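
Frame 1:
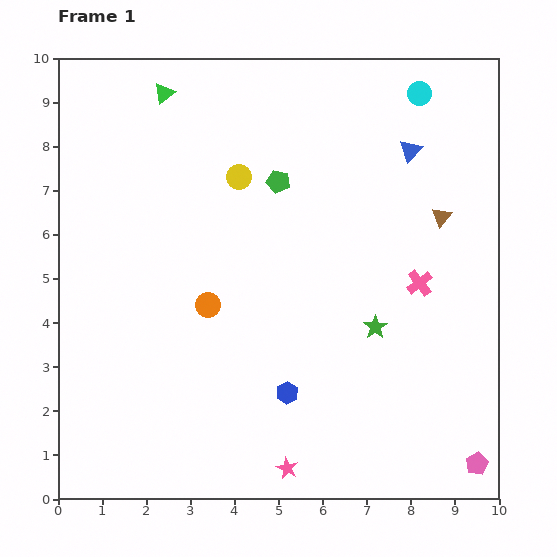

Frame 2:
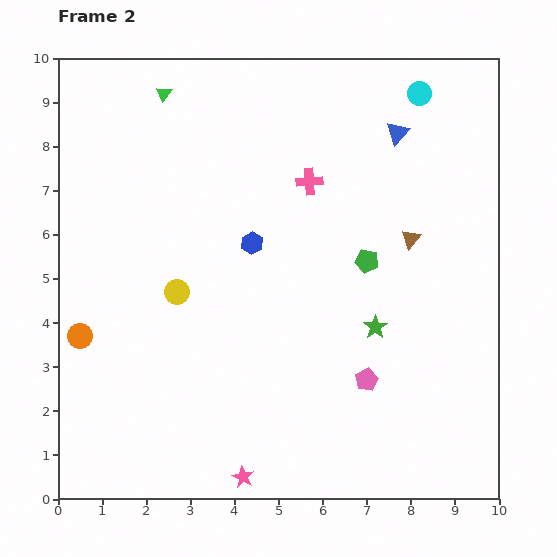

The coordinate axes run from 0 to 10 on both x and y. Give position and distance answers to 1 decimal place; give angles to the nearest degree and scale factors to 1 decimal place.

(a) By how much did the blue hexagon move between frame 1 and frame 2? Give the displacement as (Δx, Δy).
(-0.8, 3.4)

The blue hexagon was at (5.2, 2.4) in frame 1 and (4.4, 5.8) in frame 2.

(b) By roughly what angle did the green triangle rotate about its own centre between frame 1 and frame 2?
17° counter-clockwise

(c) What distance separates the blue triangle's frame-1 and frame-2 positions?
0.5

The blue triangle moved from (8.0, 7.9) to (7.7, 8.3), a distance of √(0.3² + 0.4²) ≈ 0.5.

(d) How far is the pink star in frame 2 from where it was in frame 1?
1.0

The pink star moved from (5.2, 0.7) to (4.2, 0.5), a distance of √(1.0² + 0.2²) ≈ 1.0.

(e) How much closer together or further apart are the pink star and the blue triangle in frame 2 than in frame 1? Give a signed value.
+0.8

Distance in frame 1: 7.7. Distance in frame 2: 8.5.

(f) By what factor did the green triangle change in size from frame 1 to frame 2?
0.7×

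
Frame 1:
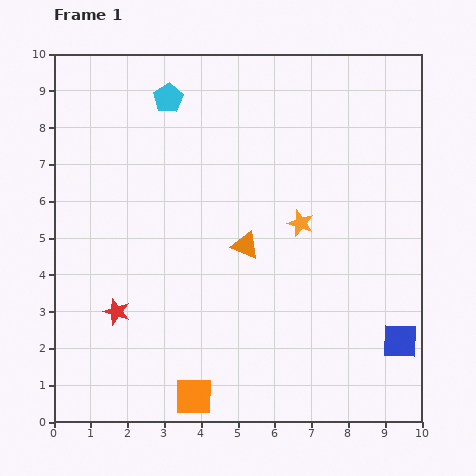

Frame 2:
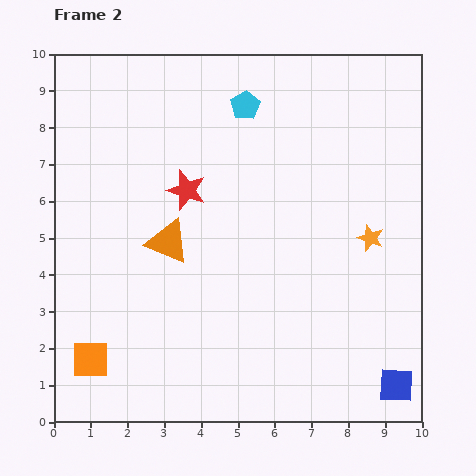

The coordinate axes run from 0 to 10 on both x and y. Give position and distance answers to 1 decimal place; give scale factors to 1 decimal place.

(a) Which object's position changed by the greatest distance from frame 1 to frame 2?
the red star

(moved 3.8; next 3.0)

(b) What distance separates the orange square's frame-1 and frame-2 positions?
3.0

The orange square moved from (3.8, 0.7) to (1.0, 1.7), a distance of √(2.8² + 1.0²) ≈ 3.0.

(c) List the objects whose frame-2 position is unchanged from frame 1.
none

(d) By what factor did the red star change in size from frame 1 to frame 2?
1.5×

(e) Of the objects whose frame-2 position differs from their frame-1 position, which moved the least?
the blue square

(moved 1.2)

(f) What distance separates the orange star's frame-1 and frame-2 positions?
1.9

The orange star moved from (6.7, 5.4) to (8.6, 5.0), a distance of √(1.9² + 0.4²) ≈ 1.9.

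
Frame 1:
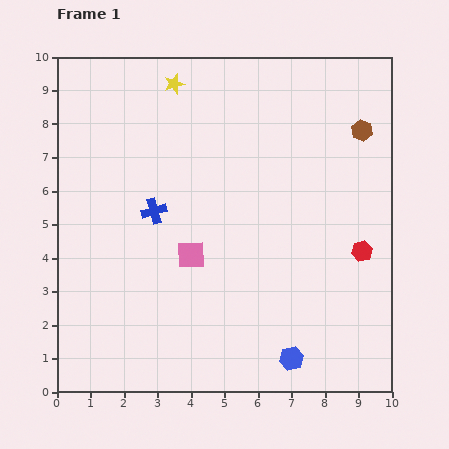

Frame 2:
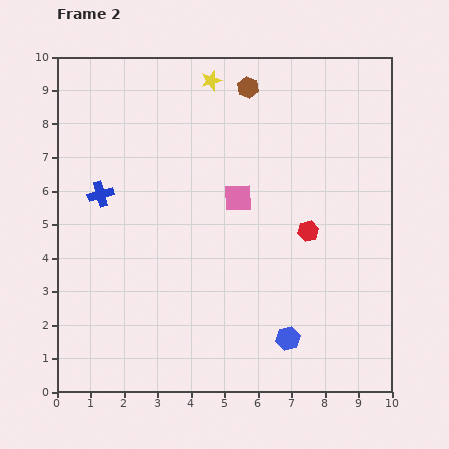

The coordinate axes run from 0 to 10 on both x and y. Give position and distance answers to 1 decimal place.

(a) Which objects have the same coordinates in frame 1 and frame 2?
none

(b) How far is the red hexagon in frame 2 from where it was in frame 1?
1.7

The red hexagon moved from (9.1, 4.2) to (7.5, 4.8), a distance of √(1.6² + 0.6²) ≈ 1.7.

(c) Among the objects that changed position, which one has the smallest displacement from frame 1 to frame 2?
the blue hexagon

(moved 0.6)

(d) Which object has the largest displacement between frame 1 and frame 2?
the brown hexagon

(moved 3.6; next 2.2)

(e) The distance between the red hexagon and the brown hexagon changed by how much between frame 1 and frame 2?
+1.1

Distance in frame 1: 3.6. Distance in frame 2: 4.7.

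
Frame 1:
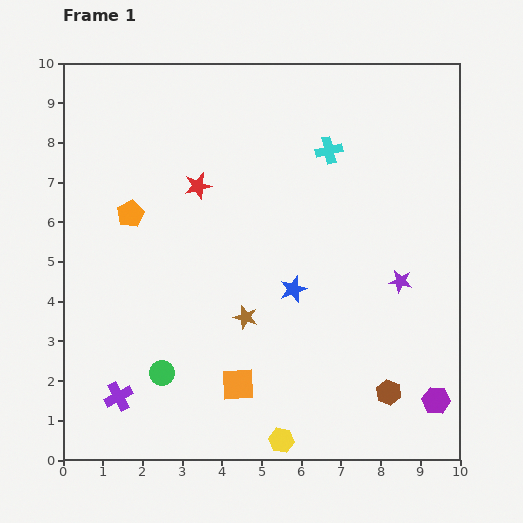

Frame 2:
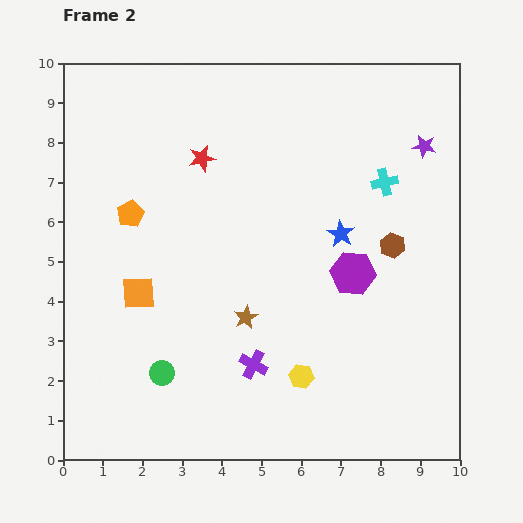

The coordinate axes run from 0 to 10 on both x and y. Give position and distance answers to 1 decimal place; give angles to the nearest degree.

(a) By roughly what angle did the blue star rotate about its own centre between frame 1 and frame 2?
23° counter-clockwise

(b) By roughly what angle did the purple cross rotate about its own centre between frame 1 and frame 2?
33° counter-clockwise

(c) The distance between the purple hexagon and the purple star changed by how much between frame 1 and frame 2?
+0.6

Distance in frame 1: 3.1. Distance in frame 2: 3.7.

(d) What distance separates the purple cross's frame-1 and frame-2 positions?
3.5

The purple cross moved from (1.4, 1.6) to (4.8, 2.4), a distance of √(3.4² + 0.8²) ≈ 3.5.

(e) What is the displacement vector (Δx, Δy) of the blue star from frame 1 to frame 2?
(1.2, 1.4)

The blue star was at (5.8, 4.3) in frame 1 and (7.0, 5.7) in frame 2.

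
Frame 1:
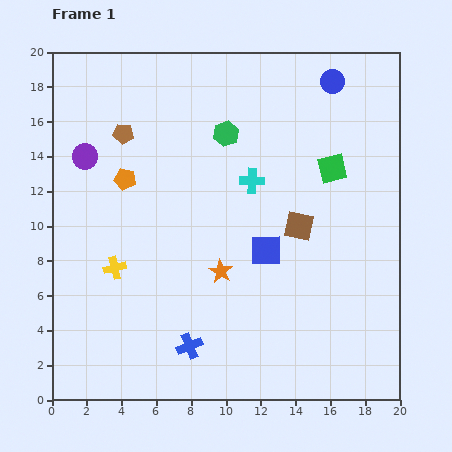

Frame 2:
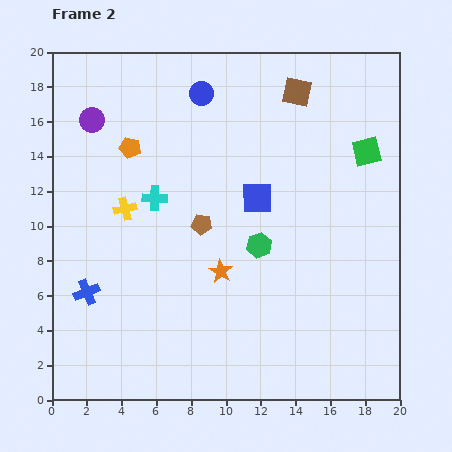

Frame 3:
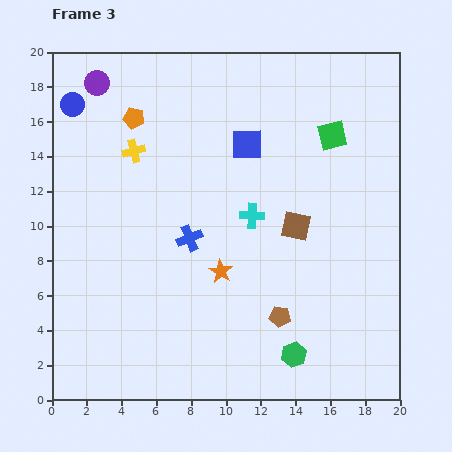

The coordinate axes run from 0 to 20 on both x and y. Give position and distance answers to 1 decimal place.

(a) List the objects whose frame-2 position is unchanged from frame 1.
the orange star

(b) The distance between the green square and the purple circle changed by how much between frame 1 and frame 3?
-0.4

Distance in frame 1: 14.2. Distance in frame 3: 13.8.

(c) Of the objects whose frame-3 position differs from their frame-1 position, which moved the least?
the brown square

(moved 0.2)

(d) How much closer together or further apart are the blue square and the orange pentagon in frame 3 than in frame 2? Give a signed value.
-1.2

Distance in frame 2: 7.9. Distance in frame 3: 6.7.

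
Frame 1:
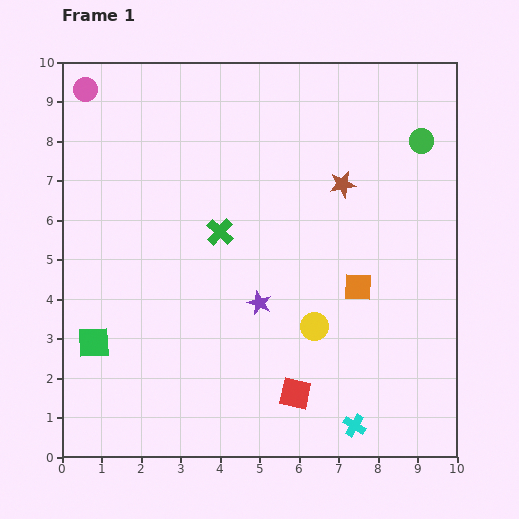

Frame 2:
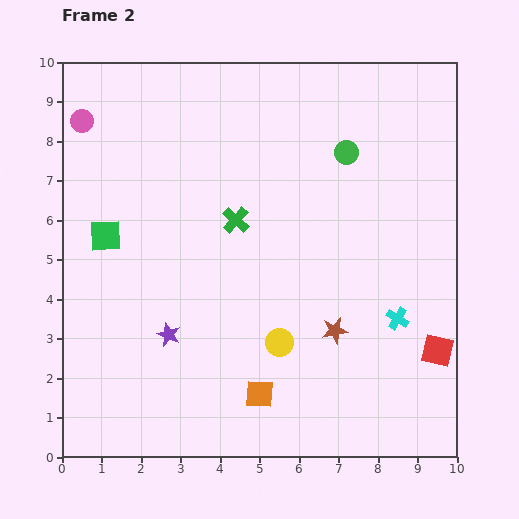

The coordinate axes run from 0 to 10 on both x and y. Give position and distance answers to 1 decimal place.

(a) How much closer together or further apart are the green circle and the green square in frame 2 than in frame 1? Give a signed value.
-3.2

Distance in frame 1: 9.7. Distance in frame 2: 6.5.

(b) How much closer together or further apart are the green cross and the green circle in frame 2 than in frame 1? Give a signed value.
-2.3

Distance in frame 1: 5.6. Distance in frame 2: 3.3.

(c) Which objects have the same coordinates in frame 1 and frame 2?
none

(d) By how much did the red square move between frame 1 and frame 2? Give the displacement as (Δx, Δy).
(3.6, 1.1)

The red square was at (5.9, 1.6) in frame 1 and (9.5, 2.7) in frame 2.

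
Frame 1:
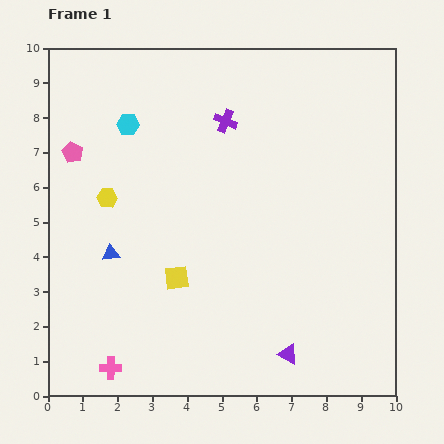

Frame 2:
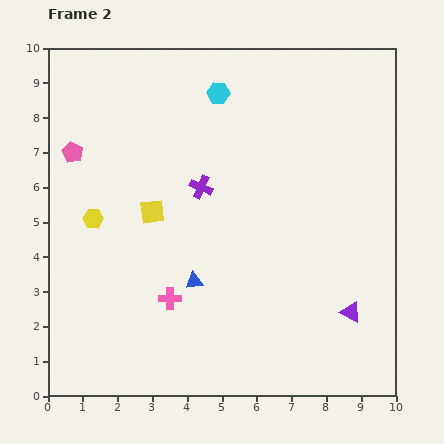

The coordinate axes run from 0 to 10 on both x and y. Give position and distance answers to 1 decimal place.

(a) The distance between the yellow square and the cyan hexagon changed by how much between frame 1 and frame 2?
-0.7

Distance in frame 1: 4.6. Distance in frame 2: 3.9.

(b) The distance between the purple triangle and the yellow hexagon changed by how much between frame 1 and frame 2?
+1.0

Distance in frame 1: 6.9. Distance in frame 2: 7.9.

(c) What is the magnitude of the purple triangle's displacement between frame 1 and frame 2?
2.2

The purple triangle moved from (6.9, 1.2) to (8.7, 2.4), a distance of √(1.8² + 1.2²) ≈ 2.2.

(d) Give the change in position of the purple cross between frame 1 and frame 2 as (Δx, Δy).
(-0.7, -1.9)

The purple cross was at (5.1, 7.9) in frame 1 and (4.4, 6.0) in frame 2.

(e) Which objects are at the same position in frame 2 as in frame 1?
the pink pentagon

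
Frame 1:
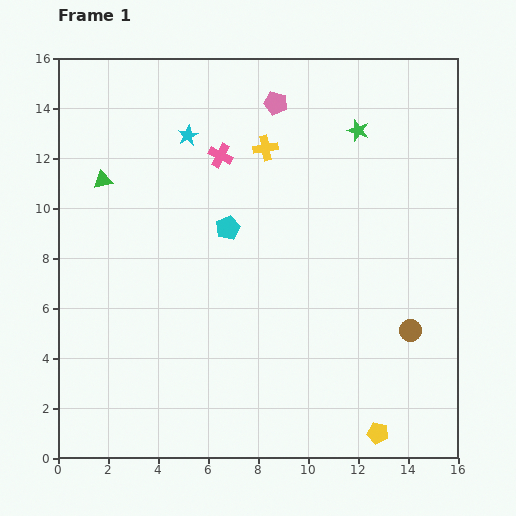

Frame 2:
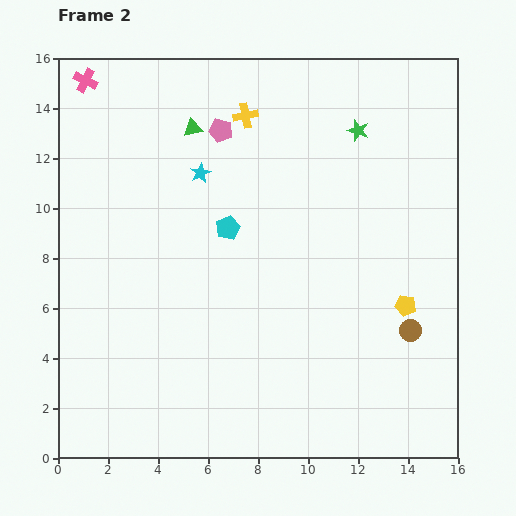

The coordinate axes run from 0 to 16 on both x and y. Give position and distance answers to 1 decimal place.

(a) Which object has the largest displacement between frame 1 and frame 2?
the pink cross

(moved 6.2; next 5.2)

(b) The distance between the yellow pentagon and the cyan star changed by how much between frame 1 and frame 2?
-4.3

Distance in frame 1: 14.1. Distance in frame 2: 9.8.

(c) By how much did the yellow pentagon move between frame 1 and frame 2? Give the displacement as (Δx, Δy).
(1.1, 5.1)

The yellow pentagon was at (12.8, 1.0) in frame 1 and (13.9, 6.1) in frame 2.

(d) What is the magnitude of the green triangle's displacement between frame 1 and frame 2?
4.2

The green triangle moved from (1.8, 11.1) to (5.4, 13.2), a distance of √(3.6² + 2.1²) ≈ 4.2.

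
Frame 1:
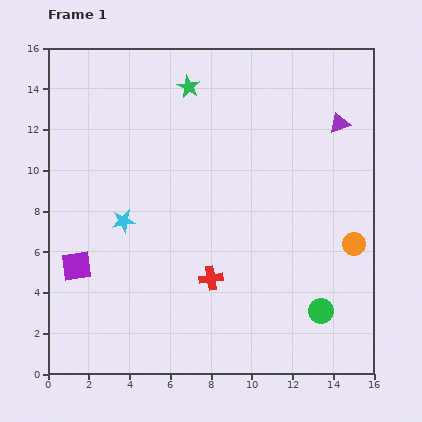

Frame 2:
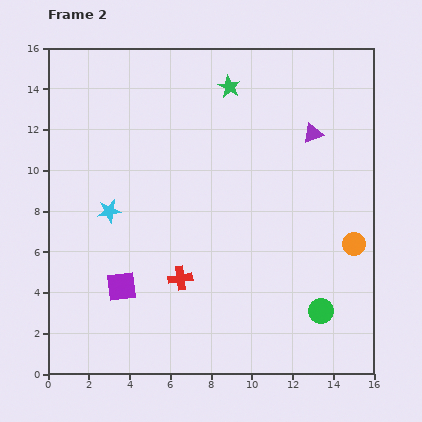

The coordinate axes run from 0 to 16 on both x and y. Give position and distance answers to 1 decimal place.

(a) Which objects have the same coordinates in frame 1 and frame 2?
the green circle, the orange circle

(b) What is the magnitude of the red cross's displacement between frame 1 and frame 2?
1.5

The red cross moved from (8.0, 4.7) to (6.5, 4.7), a distance of √(1.5² + 0.0²) ≈ 1.5.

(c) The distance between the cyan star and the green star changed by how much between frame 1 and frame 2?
+1.2

Distance in frame 1: 7.3. Distance in frame 2: 8.5.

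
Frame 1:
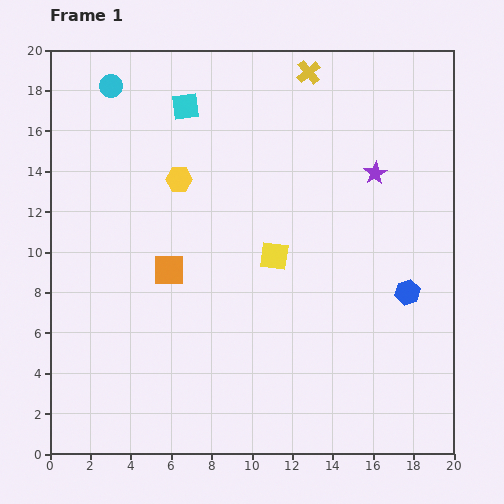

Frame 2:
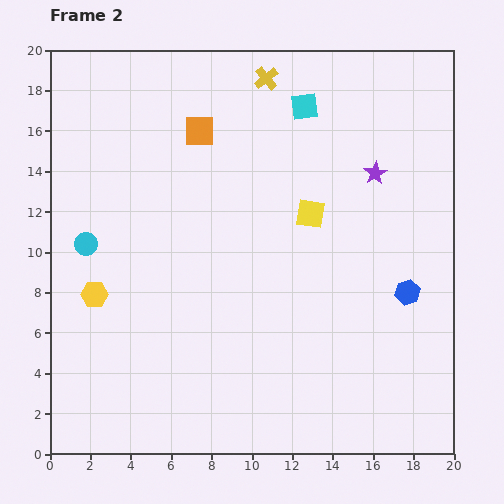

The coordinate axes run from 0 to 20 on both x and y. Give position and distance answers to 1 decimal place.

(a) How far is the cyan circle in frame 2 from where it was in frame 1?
7.9

The cyan circle moved from (3.0, 18.2) to (1.8, 10.4), a distance of √(1.2² + 7.8²) ≈ 7.9.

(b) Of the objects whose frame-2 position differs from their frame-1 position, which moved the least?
the yellow cross

(moved 2.1)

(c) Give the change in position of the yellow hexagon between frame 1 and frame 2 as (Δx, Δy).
(-4.2, -5.7)

The yellow hexagon was at (6.4, 13.6) in frame 1 and (2.2, 7.9) in frame 2.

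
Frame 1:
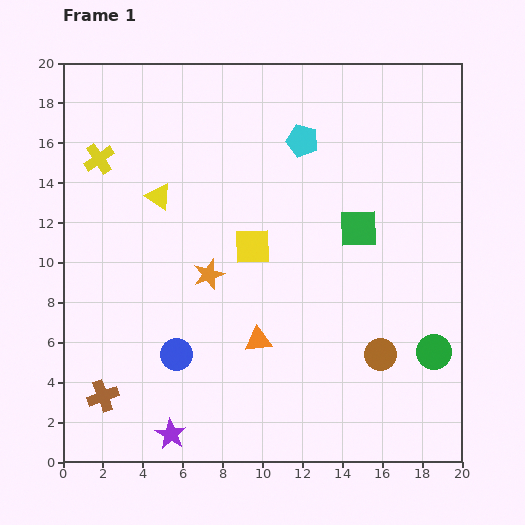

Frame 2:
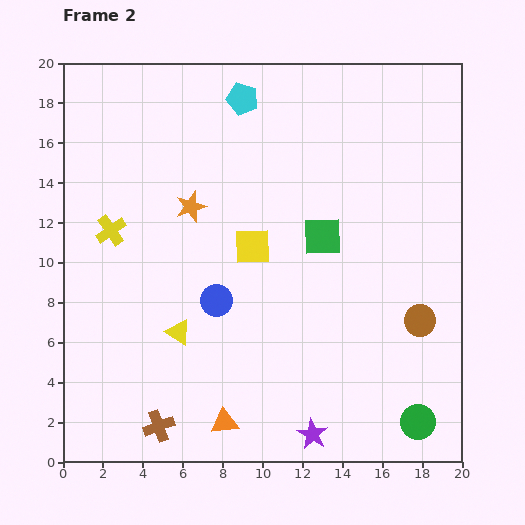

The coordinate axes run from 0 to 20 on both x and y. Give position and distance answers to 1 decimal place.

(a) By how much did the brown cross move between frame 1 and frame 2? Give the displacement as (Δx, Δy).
(2.8, -1.5)

The brown cross was at (2.0, 3.3) in frame 1 and (4.8, 1.8) in frame 2.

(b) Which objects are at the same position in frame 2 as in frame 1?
the yellow square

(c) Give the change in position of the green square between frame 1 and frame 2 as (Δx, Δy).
(-1.8, -0.4)

The green square was at (14.8, 11.7) in frame 1 and (13.0, 11.3) in frame 2.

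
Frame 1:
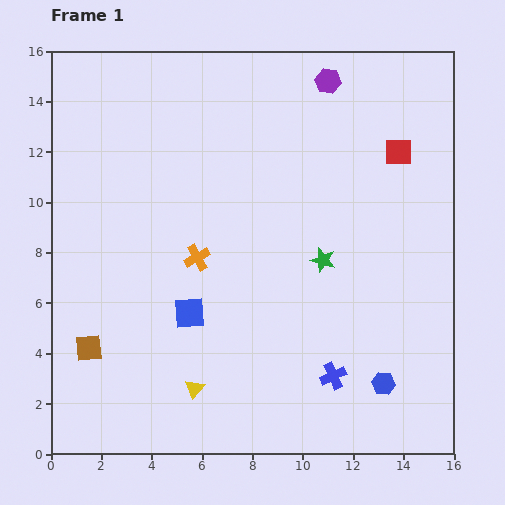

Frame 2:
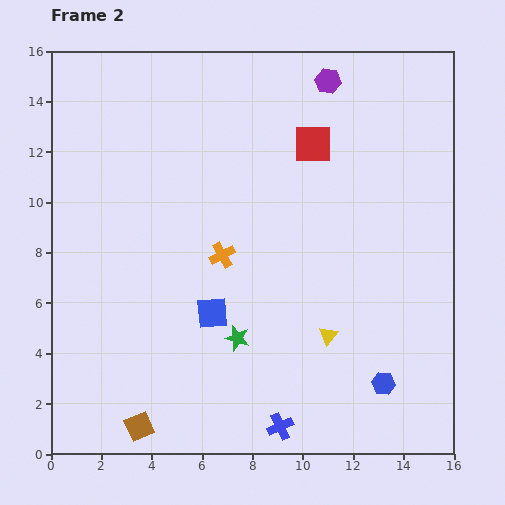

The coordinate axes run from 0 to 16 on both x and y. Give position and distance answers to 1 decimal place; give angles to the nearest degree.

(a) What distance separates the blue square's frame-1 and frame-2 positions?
0.9

The blue square moved from (5.5, 5.6) to (6.4, 5.6), a distance of √(0.9² + 0.0²) ≈ 0.9.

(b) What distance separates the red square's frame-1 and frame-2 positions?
3.4

The red square moved from (13.8, 12.0) to (10.4, 12.3), a distance of √(3.4² + 0.3²) ≈ 3.4.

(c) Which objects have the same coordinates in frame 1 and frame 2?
the blue hexagon, the purple hexagon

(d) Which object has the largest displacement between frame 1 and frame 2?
the yellow triangle

(moved 5.7; next 4.6)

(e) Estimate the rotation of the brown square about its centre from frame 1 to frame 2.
17° counter-clockwise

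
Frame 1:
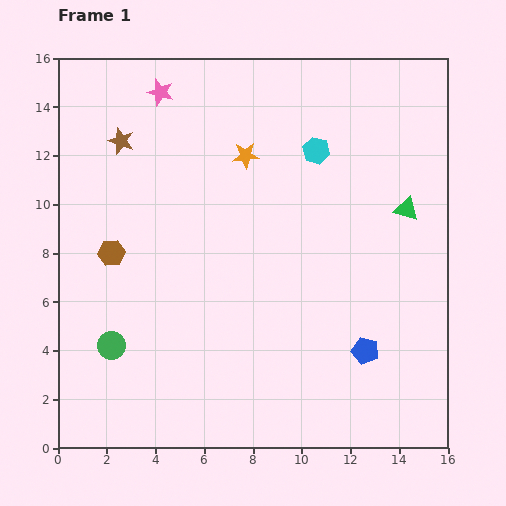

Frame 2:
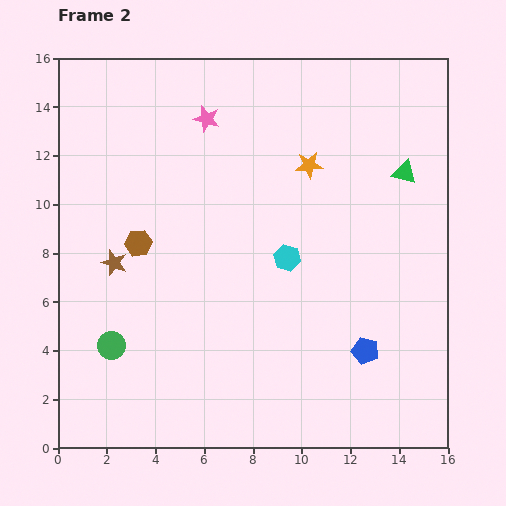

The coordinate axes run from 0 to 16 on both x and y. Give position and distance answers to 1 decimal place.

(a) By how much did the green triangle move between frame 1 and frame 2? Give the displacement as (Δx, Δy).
(-0.1, 1.5)

The green triangle was at (14.3, 9.8) in frame 1 and (14.2, 11.3) in frame 2.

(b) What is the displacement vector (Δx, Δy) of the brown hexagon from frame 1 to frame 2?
(1.1, 0.4)

The brown hexagon was at (2.2, 8.0) in frame 1 and (3.3, 8.4) in frame 2.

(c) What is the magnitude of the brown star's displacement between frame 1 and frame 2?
5.0

The brown star moved from (2.6, 12.6) to (2.3, 7.6), a distance of √(0.3² + 5.0²) ≈ 5.0.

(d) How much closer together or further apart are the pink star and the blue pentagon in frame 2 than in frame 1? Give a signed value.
-2.0

Distance in frame 1: 13.5. Distance in frame 2: 11.5.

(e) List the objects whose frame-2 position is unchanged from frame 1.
the blue pentagon, the green circle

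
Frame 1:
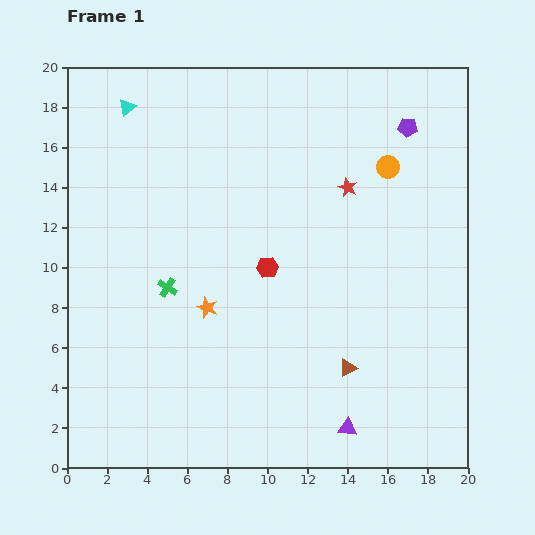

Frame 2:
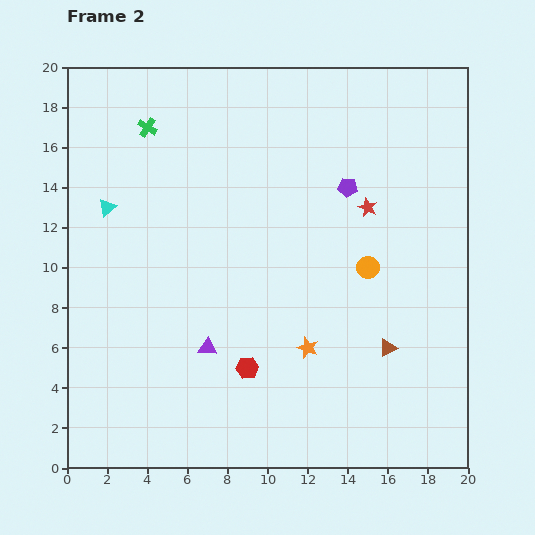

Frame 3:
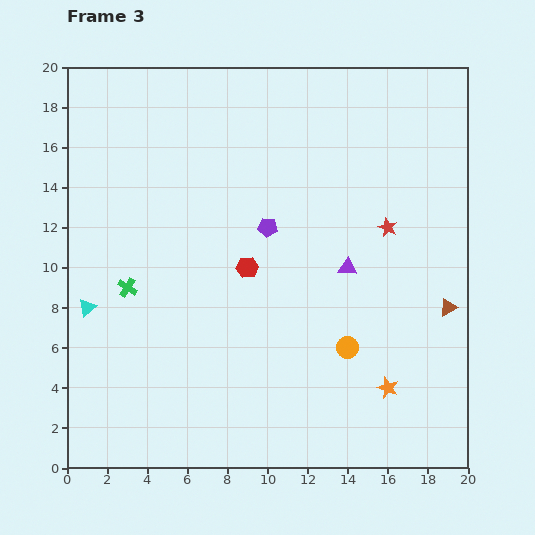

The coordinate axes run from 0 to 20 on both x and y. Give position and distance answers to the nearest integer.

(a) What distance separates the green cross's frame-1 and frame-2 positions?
8

The green cross moved from (5, 9) to (4, 17), a distance of √(1² + 8²) ≈ 8.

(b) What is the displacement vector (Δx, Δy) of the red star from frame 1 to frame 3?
(2, -2)

The red star was at (14, 14) in frame 1 and (16, 12) in frame 3.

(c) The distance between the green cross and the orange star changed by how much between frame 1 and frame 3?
+12

Distance in frame 1: 2. Distance in frame 3: 14.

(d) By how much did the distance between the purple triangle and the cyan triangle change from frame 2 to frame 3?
+4

Distance in frame 2: 9. Distance in frame 3: 13.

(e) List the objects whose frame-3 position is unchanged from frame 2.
none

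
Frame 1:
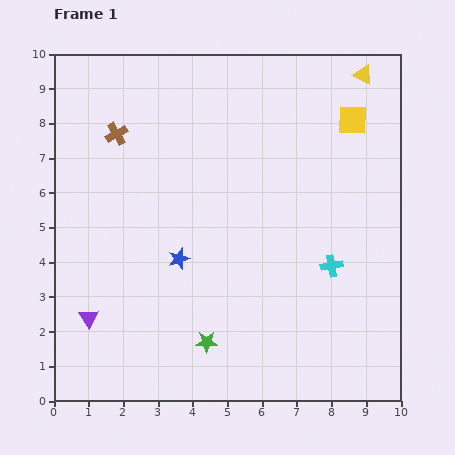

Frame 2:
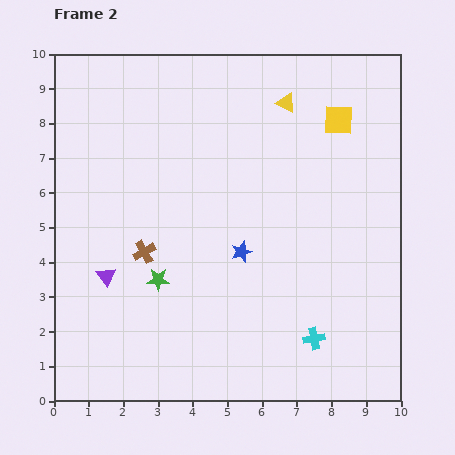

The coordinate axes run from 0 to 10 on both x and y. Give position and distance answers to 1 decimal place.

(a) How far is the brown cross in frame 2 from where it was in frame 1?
3.5

The brown cross moved from (1.8, 7.7) to (2.6, 4.3), a distance of √(0.8² + 3.4²) ≈ 3.5.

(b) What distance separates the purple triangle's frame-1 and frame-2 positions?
1.3

The purple triangle moved from (1.0, 2.4) to (1.5, 3.6), a distance of √(0.5² + 1.2²) ≈ 1.3.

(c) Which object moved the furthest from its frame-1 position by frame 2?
the brown cross

(moved 3.5; next 2.3)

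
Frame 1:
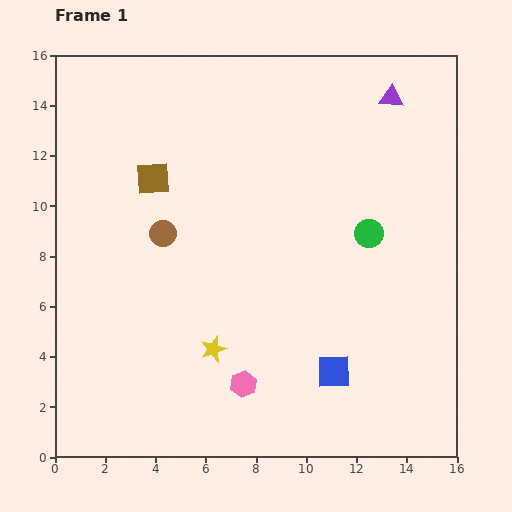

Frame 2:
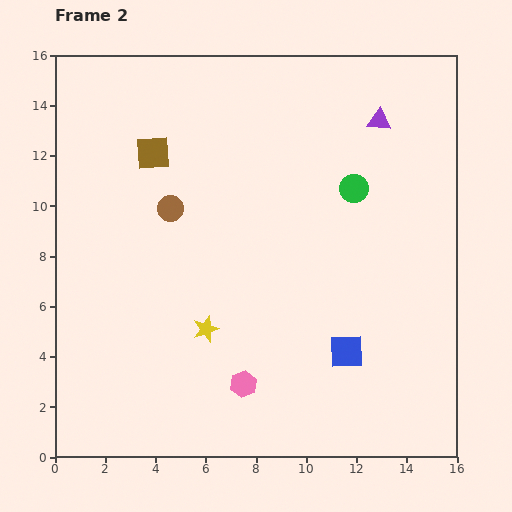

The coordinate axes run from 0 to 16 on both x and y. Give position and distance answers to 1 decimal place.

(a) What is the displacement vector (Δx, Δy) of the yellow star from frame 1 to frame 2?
(-0.3, 0.8)

The yellow star was at (6.3, 4.3) in frame 1 and (6.0, 5.1) in frame 2.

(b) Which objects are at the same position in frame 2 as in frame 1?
the pink hexagon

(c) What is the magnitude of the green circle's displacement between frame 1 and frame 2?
1.9

The green circle moved from (12.5, 8.9) to (11.9, 10.7), a distance of √(0.6² + 1.8²) ≈ 1.9.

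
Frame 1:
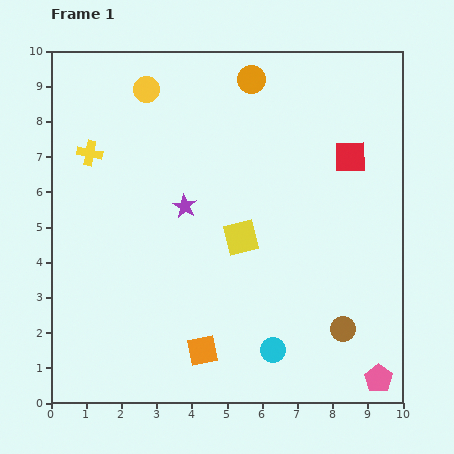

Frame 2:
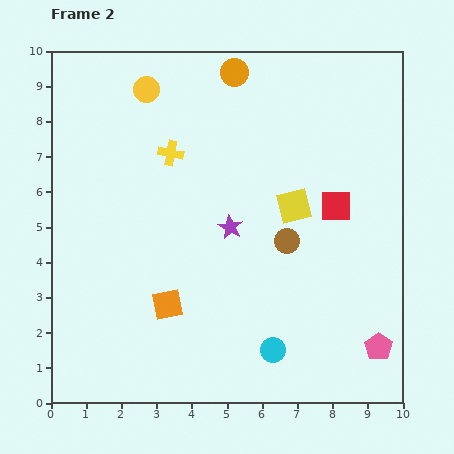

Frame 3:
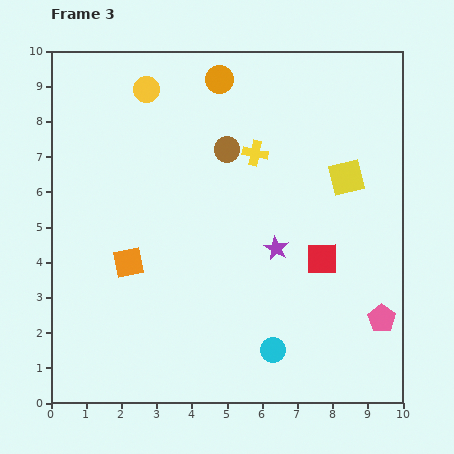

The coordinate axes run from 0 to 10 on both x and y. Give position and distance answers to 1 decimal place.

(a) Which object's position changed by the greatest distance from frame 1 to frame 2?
the brown circle

(moved 3.0; next 2.3)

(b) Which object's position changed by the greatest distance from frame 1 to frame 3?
the brown circle

(moved 6.1; next 4.7)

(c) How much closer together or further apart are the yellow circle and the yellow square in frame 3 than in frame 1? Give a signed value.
+1.2

Distance in frame 1: 5.0. Distance in frame 3: 6.2.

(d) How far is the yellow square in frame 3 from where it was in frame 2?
1.7

The yellow square moved from (6.9, 5.6) to (8.4, 6.4), a distance of √(1.5² + 0.8²) ≈ 1.7.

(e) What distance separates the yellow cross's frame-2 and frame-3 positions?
2.4

The yellow cross moved from (3.4, 7.1) to (5.8, 7.1), a distance of √(2.4² + 0.0²) ≈ 2.4.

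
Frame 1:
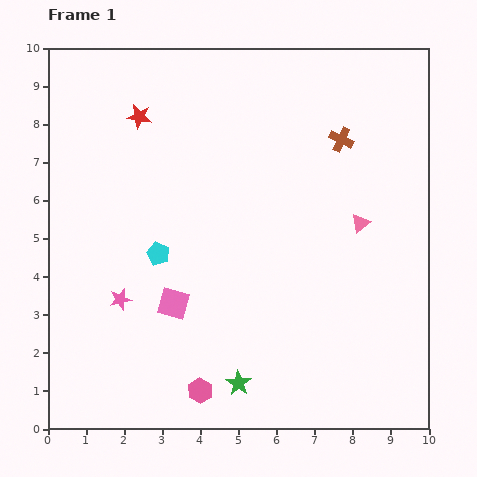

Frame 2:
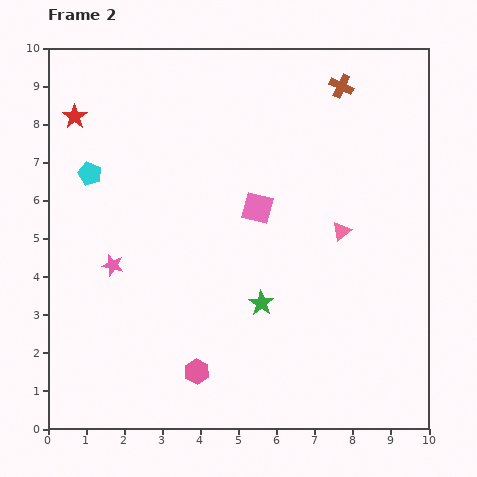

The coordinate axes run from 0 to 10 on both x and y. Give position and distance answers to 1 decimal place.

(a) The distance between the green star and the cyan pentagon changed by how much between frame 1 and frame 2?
+1.6

Distance in frame 1: 4.0. Distance in frame 2: 5.6.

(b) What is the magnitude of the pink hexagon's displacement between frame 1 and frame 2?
0.5

The pink hexagon moved from (4.0, 1.0) to (3.9, 1.5), a distance of √(0.1² + 0.5²) ≈ 0.5.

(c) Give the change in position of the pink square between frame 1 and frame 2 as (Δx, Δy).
(2.2, 2.5)

The pink square was at (3.3, 3.3) in frame 1 and (5.5, 5.8) in frame 2.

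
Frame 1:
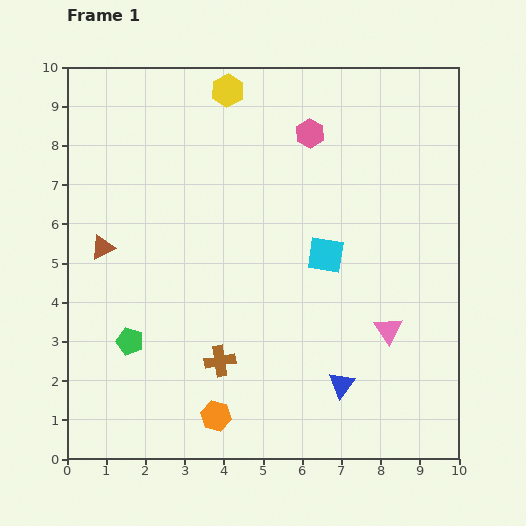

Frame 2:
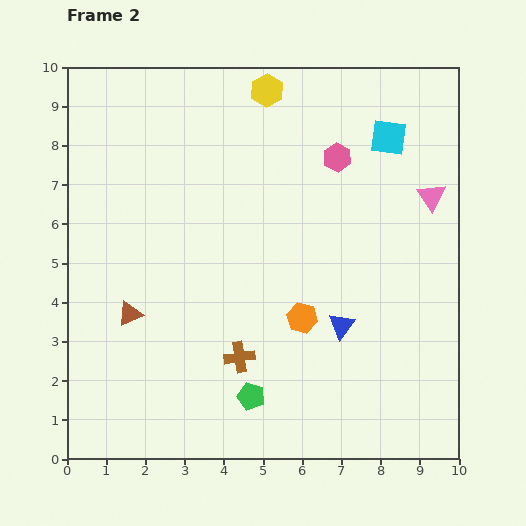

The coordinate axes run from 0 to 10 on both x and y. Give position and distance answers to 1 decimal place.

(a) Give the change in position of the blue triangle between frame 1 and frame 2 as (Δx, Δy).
(0.0, 1.5)

The blue triangle was at (7.0, 1.9) in frame 1 and (7.0, 3.4) in frame 2.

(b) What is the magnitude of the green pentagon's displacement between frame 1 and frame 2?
3.4

The green pentagon moved from (1.6, 3.0) to (4.7, 1.6), a distance of √(3.1² + 1.4²) ≈ 3.4.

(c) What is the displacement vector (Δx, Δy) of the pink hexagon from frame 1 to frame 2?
(0.7, -0.6)

The pink hexagon was at (6.2, 8.3) in frame 1 and (6.9, 7.7) in frame 2.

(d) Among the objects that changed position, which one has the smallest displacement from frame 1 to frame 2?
the brown cross

(moved 0.5)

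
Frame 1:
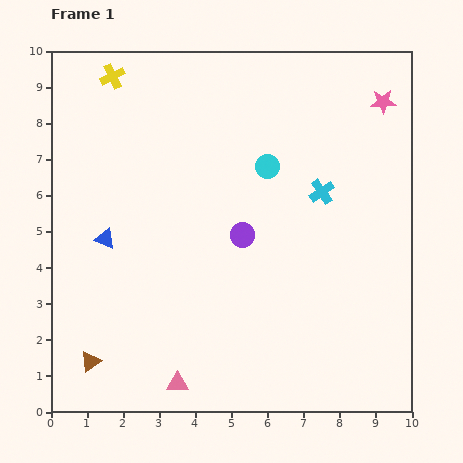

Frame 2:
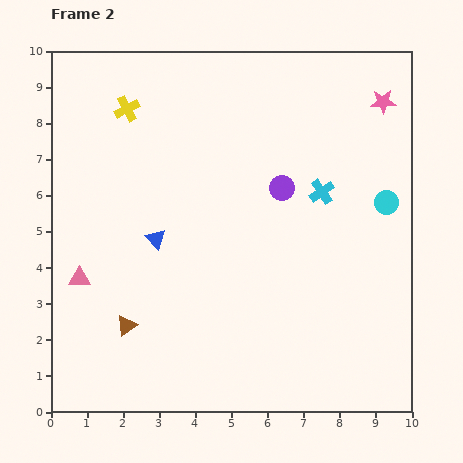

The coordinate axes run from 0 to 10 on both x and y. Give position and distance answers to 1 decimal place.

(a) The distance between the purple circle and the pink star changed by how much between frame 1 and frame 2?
-1.7

Distance in frame 1: 5.4. Distance in frame 2: 3.7.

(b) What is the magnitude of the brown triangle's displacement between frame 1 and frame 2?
1.4

The brown triangle moved from (1.1, 1.4) to (2.1, 2.4), a distance of √(1.0² + 1.0²) ≈ 1.4.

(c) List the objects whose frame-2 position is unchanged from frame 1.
the pink star, the cyan cross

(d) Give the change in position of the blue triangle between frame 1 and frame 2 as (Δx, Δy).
(1.4, 0.0)

The blue triangle was at (1.5, 4.8) in frame 1 and (2.9, 4.8) in frame 2.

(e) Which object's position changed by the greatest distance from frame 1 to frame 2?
the pink triangle

(moved 4.0; next 3.4)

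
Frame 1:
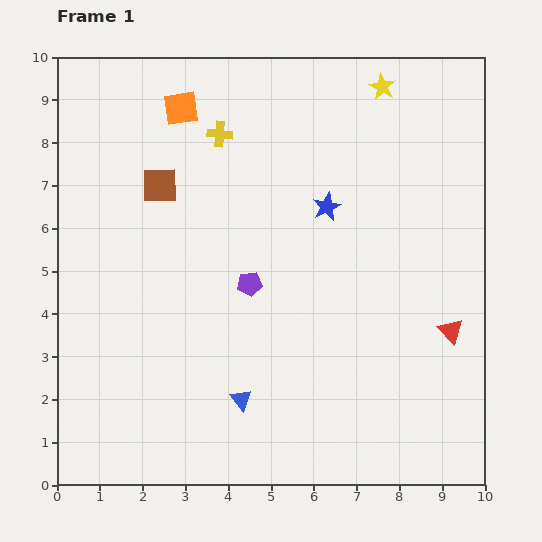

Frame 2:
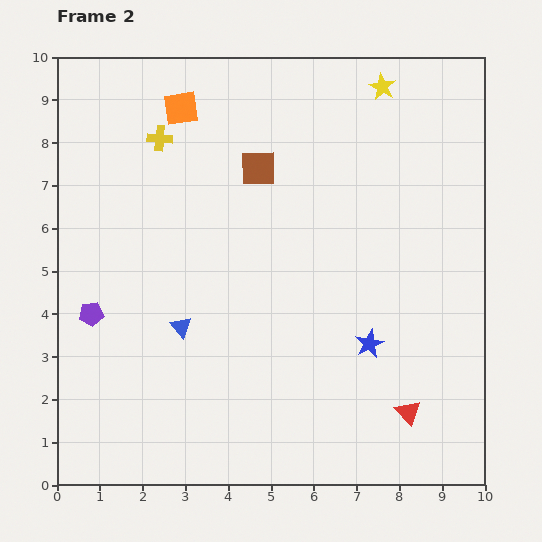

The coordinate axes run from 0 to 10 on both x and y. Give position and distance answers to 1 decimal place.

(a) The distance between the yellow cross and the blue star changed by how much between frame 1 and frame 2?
+3.9

Distance in frame 1: 3.0. Distance in frame 2: 6.9.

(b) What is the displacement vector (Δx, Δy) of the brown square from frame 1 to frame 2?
(2.3, 0.4)

The brown square was at (2.4, 7.0) in frame 1 and (4.7, 7.4) in frame 2.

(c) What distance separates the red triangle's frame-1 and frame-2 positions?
2.1

The red triangle moved from (9.2, 3.6) to (8.2, 1.7), a distance of √(1.0² + 1.9²) ≈ 2.1.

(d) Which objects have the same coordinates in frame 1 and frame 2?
the orange square, the yellow star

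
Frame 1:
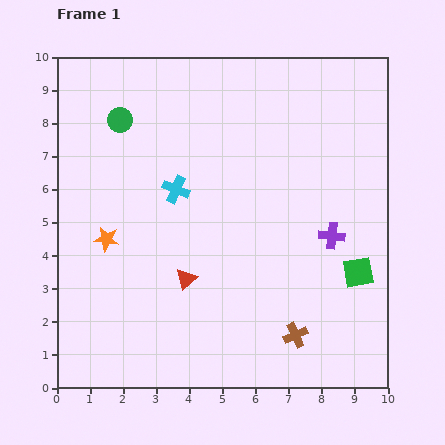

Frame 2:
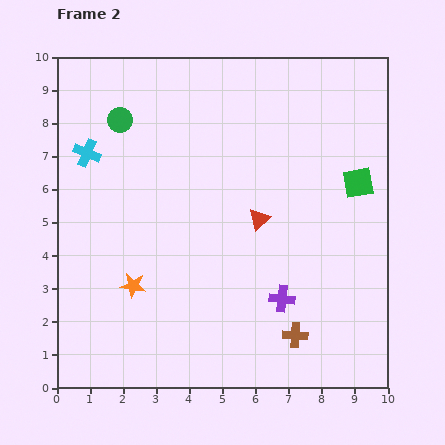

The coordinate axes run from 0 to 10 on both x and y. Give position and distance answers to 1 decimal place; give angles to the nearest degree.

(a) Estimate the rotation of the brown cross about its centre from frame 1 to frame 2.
28° clockwise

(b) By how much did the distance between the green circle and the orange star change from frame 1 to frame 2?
+1.4

Distance in frame 1: 3.6. Distance in frame 2: 5.0.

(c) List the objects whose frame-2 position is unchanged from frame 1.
the green circle, the brown cross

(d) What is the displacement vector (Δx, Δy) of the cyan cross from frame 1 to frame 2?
(-2.7, 1.1)

The cyan cross was at (3.6, 6.0) in frame 1 and (0.9, 7.1) in frame 2.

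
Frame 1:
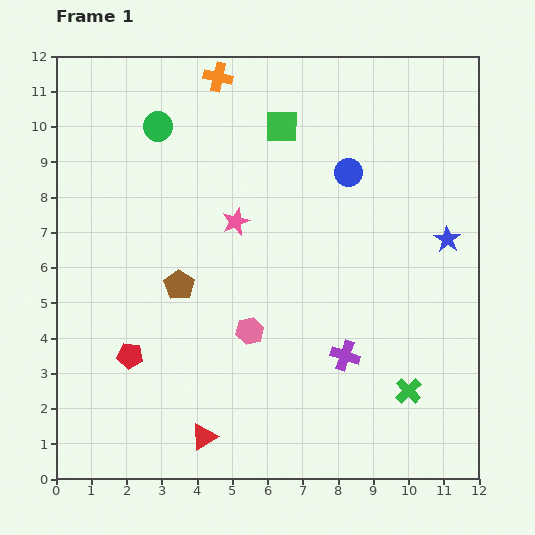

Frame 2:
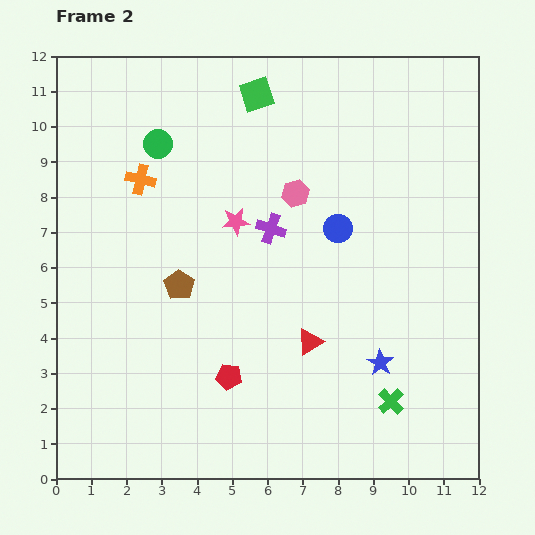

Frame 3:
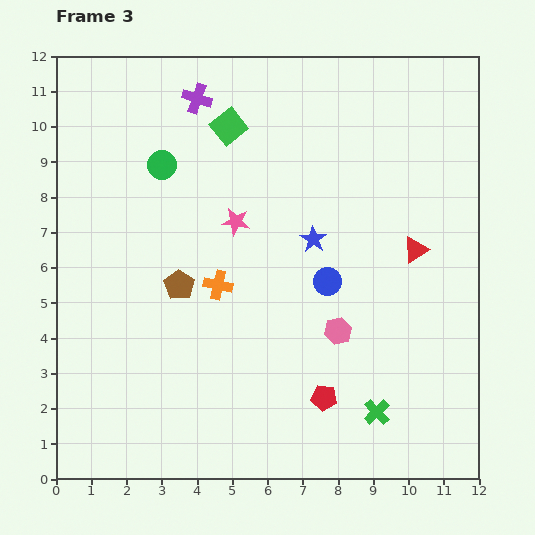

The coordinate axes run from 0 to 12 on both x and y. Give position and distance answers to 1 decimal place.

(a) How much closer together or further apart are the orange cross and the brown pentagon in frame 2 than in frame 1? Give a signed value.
-2.8

Distance in frame 1: 6.0. Distance in frame 2: 3.2.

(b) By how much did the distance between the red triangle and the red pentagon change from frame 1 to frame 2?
-0.6

Distance in frame 1: 3.1. Distance in frame 2: 2.5.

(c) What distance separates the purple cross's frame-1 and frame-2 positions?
4.2

The purple cross moved from (8.2, 3.5) to (6.1, 7.1), a distance of √(2.1² + 3.6²) ≈ 4.2.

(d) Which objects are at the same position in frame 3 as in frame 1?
the pink star, the brown pentagon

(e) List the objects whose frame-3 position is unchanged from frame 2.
the pink star, the brown pentagon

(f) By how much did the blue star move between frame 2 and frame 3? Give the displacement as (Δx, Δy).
(-1.9, 3.5)

The blue star was at (9.2, 3.3) in frame 2 and (7.3, 6.8) in frame 3.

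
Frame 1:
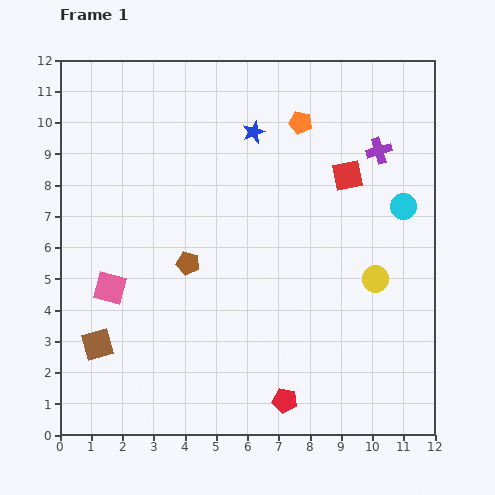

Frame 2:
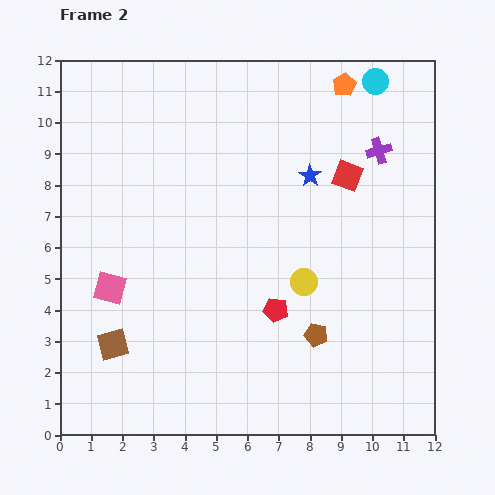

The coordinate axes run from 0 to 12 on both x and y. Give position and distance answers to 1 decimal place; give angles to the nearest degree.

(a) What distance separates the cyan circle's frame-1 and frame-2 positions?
4.1

The cyan circle moved from (11.0, 7.3) to (10.1, 11.3), a distance of √(0.9² + 4.0²) ≈ 4.1.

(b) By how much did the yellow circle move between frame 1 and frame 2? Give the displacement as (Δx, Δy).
(-2.3, -0.1)

The yellow circle was at (10.1, 5.0) in frame 1 and (7.8, 4.9) in frame 2.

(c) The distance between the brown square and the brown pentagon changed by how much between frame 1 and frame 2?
+2.6

Distance in frame 1: 3.9. Distance in frame 2: 6.5.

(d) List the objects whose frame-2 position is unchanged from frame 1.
the purple cross, the pink square, the red square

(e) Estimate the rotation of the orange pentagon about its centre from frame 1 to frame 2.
30° clockwise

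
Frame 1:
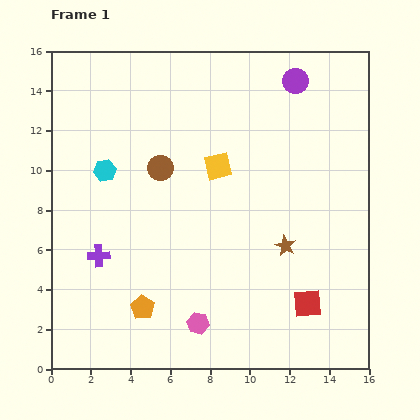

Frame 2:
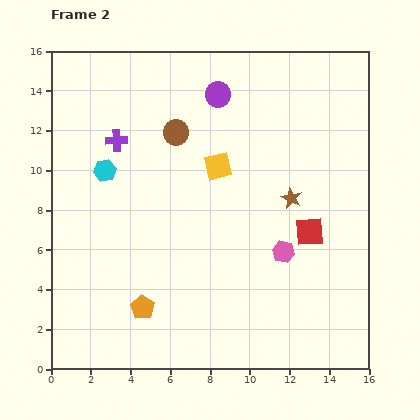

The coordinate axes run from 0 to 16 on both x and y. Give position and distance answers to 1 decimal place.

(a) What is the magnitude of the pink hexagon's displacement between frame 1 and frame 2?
5.6

The pink hexagon moved from (7.4, 2.3) to (11.7, 5.9), a distance of √(4.3² + 3.6²) ≈ 5.6.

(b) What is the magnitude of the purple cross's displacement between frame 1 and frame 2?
5.9

The purple cross moved from (2.4, 5.7) to (3.3, 11.5), a distance of √(0.9² + 5.8²) ≈ 5.9.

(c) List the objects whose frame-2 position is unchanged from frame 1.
the orange pentagon, the yellow square, the cyan hexagon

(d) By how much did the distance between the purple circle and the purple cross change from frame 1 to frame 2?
-7.6

Distance in frame 1: 13.2. Distance in frame 2: 5.6.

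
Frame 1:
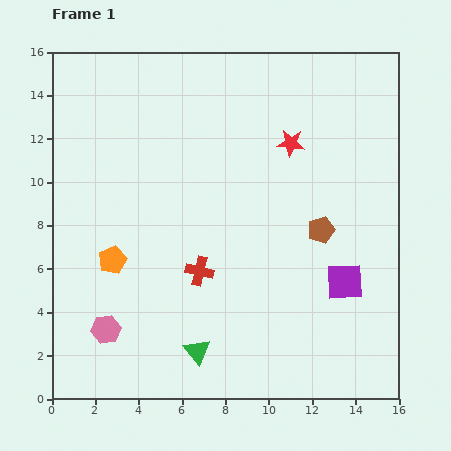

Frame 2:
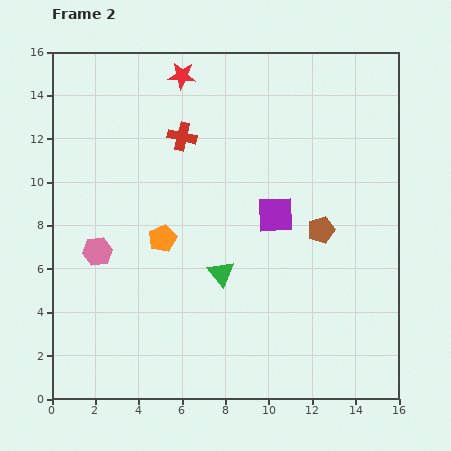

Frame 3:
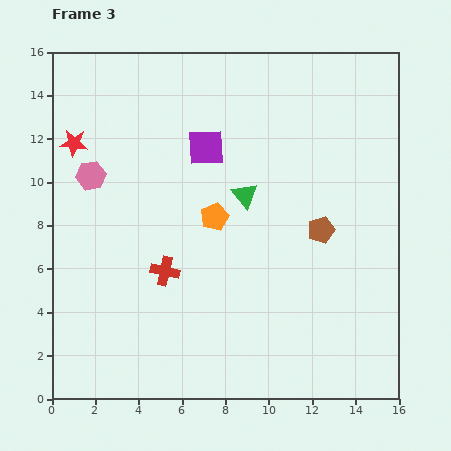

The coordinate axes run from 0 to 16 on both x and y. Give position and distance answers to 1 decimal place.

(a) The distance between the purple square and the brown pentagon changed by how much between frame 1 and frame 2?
-0.4

Distance in frame 1: 2.6. Distance in frame 2: 2.2.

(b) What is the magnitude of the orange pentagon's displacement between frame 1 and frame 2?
2.5

The orange pentagon moved from (2.8, 6.4) to (5.1, 7.4), a distance of √(2.3² + 1.0²) ≈ 2.5.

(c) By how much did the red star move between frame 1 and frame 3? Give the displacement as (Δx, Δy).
(-10.0, 0.0)

The red star was at (11.0, 11.8) in frame 1 and (1.0, 11.8) in frame 3.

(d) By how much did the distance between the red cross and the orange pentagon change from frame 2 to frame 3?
-1.4

Distance in frame 2: 4.8. Distance in frame 3: 3.4.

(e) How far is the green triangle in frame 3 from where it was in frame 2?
3.8

The green triangle moved from (7.8, 5.8) to (8.9, 9.4), a distance of √(1.1² + 3.6²) ≈ 3.8.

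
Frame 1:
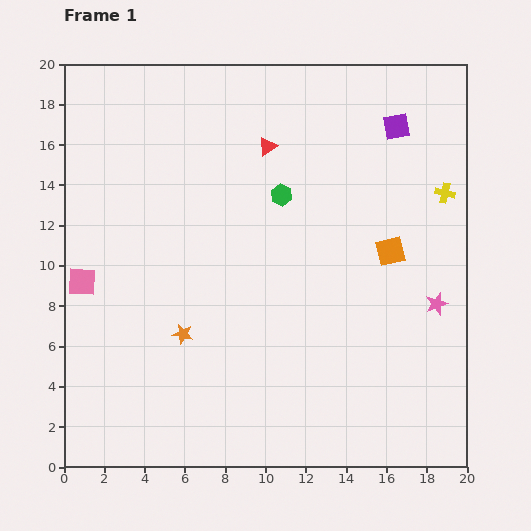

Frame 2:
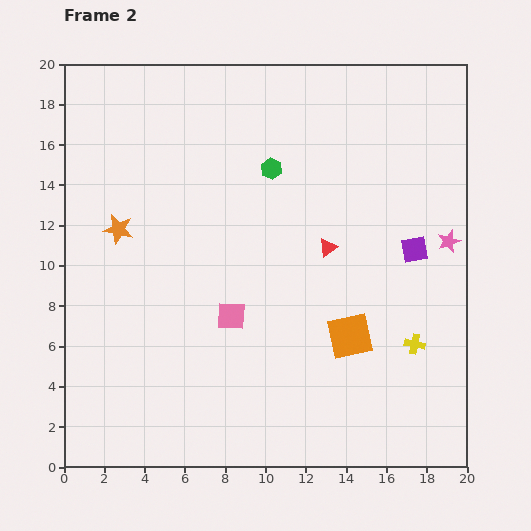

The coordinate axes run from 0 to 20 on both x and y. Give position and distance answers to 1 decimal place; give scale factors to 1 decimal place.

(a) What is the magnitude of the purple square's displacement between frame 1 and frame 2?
6.2

The purple square moved from (16.5, 16.9) to (17.4, 10.8), a distance of √(0.9² + 6.1²) ≈ 6.2.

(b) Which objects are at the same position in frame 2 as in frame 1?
none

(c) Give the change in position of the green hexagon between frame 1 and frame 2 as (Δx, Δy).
(-0.5, 1.3)

The green hexagon was at (10.8, 13.5) in frame 1 and (10.3, 14.8) in frame 2.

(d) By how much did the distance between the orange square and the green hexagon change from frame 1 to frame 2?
+3.1

Distance in frame 1: 6.1. Distance in frame 2: 9.2.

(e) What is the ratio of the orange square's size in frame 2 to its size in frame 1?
1.5×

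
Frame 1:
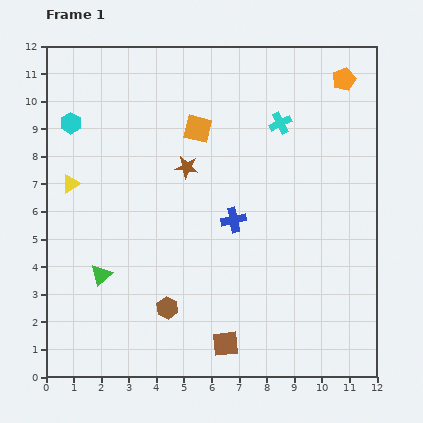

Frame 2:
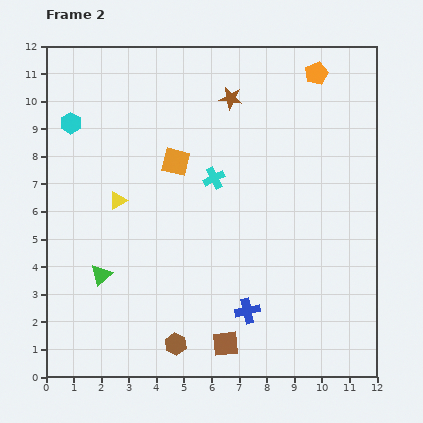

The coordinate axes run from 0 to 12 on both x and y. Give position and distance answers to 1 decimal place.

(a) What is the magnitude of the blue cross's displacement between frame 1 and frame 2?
3.3

The blue cross moved from (6.8, 5.7) to (7.3, 2.4), a distance of √(0.5² + 3.3²) ≈ 3.3.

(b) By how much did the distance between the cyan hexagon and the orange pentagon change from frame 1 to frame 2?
-0.9

Distance in frame 1: 10.0. Distance in frame 2: 9.1.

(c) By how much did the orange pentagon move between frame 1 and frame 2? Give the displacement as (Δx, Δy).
(-1.0, 0.2)

The orange pentagon was at (10.8, 10.8) in frame 1 and (9.8, 11.0) in frame 2.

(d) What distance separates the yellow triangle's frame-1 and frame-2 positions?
1.8

The yellow triangle moved from (0.9, 7.0) to (2.6, 6.4), a distance of √(1.7² + 0.6²) ≈ 1.8.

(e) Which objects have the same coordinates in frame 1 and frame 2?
the green triangle, the cyan hexagon, the brown square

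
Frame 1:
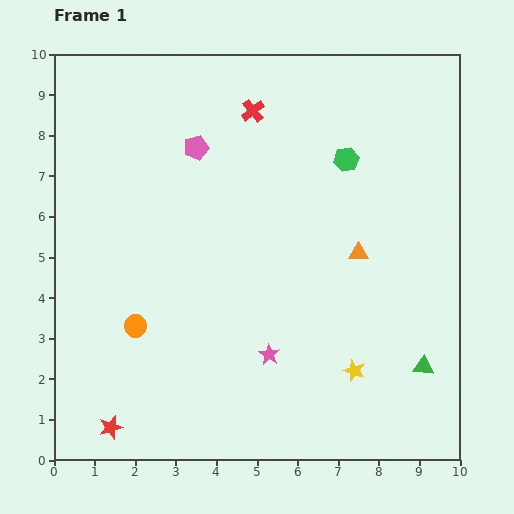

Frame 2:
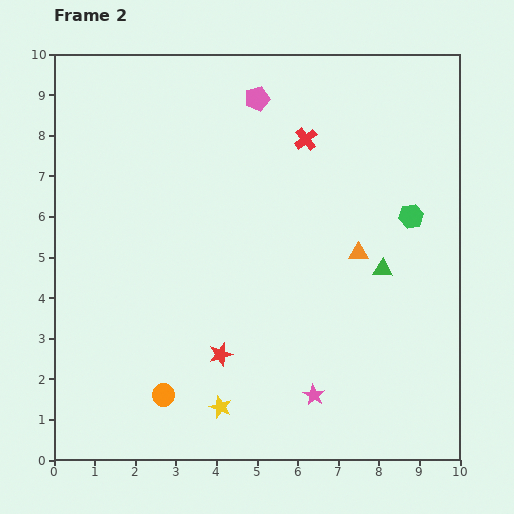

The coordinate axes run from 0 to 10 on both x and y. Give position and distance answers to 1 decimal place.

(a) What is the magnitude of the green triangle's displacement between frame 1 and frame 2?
2.6

The green triangle moved from (9.1, 2.3) to (8.1, 4.7), a distance of √(1.0² + 2.4²) ≈ 2.6.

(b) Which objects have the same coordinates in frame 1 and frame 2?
the orange triangle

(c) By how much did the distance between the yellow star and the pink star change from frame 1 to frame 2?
+0.2

Distance in frame 1: 2.1. Distance in frame 2: 2.3.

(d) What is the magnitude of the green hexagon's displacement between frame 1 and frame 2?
2.1

The green hexagon moved from (7.2, 7.4) to (8.8, 6.0), a distance of √(1.6² + 1.4²) ≈ 2.1.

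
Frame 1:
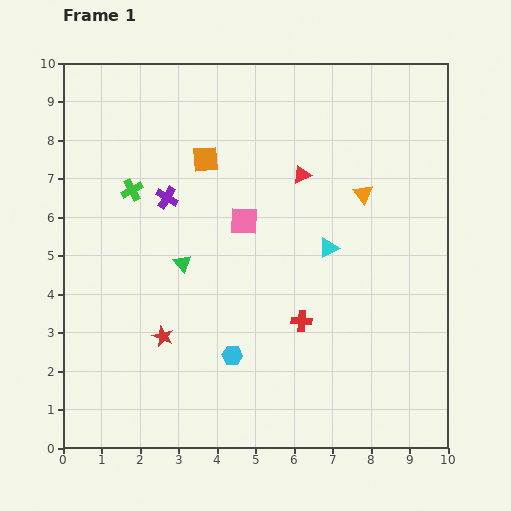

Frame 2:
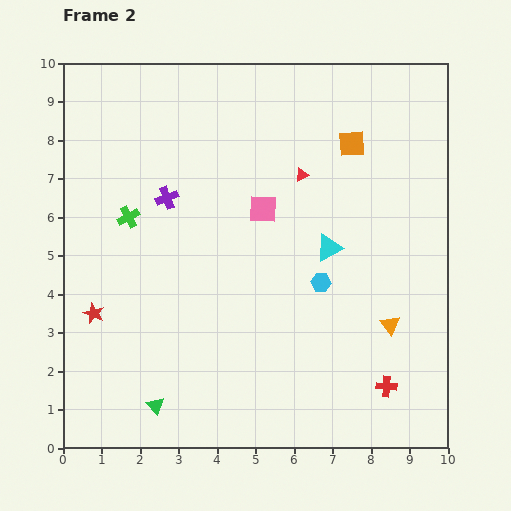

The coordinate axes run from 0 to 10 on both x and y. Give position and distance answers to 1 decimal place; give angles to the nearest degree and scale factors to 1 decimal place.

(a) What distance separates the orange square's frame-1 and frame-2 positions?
3.8

The orange square moved from (3.7, 7.5) to (7.5, 7.9), a distance of √(3.8² + 0.4²) ≈ 3.8.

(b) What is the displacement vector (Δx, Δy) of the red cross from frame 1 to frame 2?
(2.2, -1.7)

The red cross was at (6.2, 3.3) in frame 1 and (8.4, 1.6) in frame 2.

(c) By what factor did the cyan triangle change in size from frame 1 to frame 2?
1.3×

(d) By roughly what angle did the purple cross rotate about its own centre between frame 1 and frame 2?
38° clockwise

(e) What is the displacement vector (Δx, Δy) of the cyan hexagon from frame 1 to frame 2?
(2.3, 1.9)

The cyan hexagon was at (4.4, 2.4) in frame 1 and (6.7, 4.3) in frame 2.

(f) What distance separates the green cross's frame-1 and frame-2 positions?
0.7

The green cross moved from (1.8, 6.7) to (1.7, 6.0), a distance of √(0.1² + 0.7²) ≈ 0.7.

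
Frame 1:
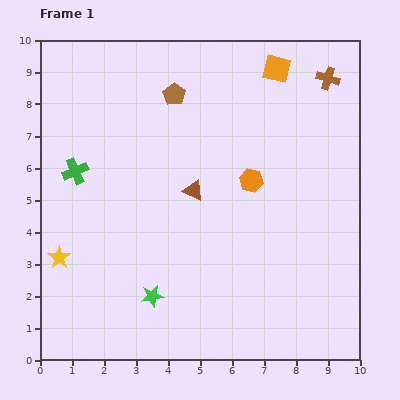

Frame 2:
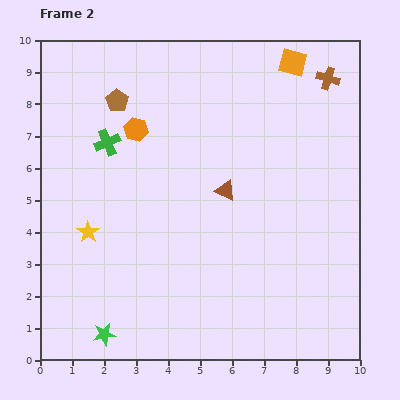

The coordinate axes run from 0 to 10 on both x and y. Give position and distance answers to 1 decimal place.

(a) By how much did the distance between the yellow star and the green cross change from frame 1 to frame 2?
+0.2

Distance in frame 1: 2.7. Distance in frame 2: 2.9.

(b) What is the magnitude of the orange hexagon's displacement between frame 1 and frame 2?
3.9

The orange hexagon moved from (6.6, 5.6) to (3.0, 7.2), a distance of √(3.6² + 1.6²) ≈ 3.9.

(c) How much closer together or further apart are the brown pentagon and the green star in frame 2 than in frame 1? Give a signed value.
+1.0

Distance in frame 1: 6.3. Distance in frame 2: 7.3.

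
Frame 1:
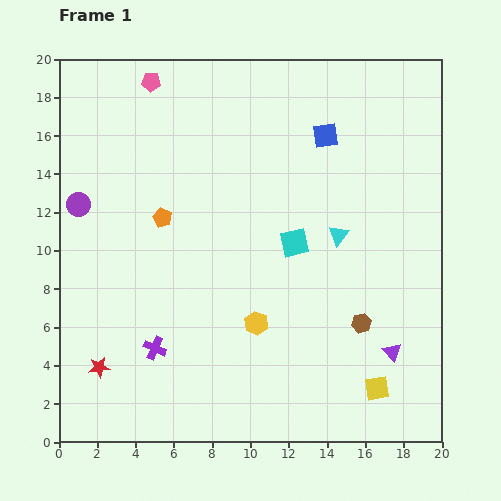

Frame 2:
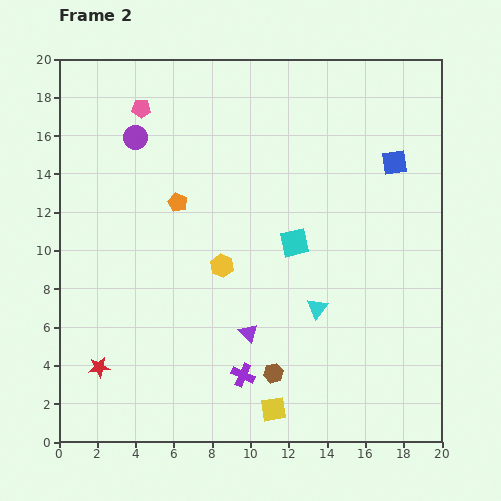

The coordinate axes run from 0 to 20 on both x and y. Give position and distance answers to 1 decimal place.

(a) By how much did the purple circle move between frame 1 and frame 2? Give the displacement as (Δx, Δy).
(3.0, 3.5)

The purple circle was at (1.0, 12.4) in frame 1 and (4.0, 15.9) in frame 2.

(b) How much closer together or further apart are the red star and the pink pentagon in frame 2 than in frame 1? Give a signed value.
-1.4

Distance in frame 1: 15.1. Distance in frame 2: 13.7.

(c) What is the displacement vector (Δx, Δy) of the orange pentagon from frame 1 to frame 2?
(0.8, 0.8)

The orange pentagon was at (5.4, 11.7) in frame 1 and (6.2, 12.5) in frame 2.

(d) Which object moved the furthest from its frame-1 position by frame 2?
the purple triangle

(moved 7.6; next 5.5)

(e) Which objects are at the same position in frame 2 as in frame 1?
the cyan square, the red star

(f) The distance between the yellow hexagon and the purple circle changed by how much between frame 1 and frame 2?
-3.1

Distance in frame 1: 11.2. Distance in frame 2: 8.1.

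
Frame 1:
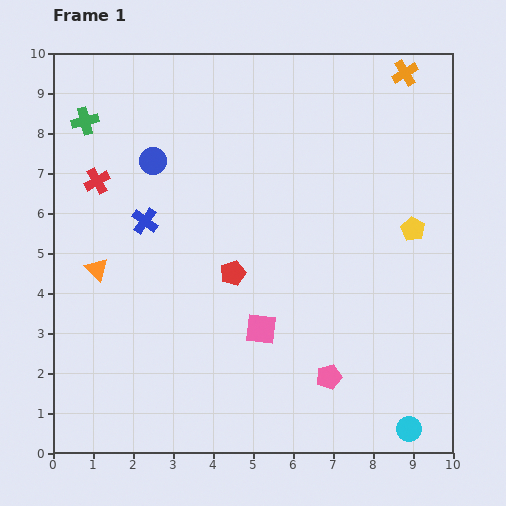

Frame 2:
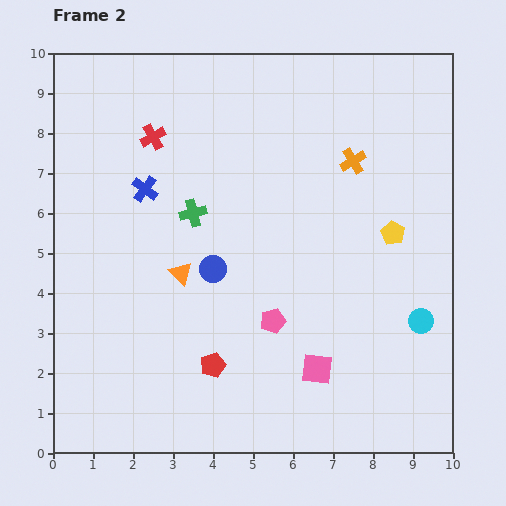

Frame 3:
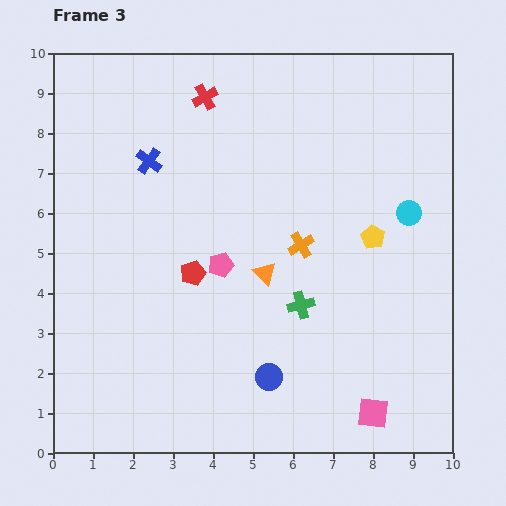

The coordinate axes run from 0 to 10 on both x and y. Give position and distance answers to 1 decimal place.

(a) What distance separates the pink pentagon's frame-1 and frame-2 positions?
2.0

The pink pentagon moved from (6.9, 1.9) to (5.5, 3.3), a distance of √(1.4² + 1.4²) ≈ 2.0.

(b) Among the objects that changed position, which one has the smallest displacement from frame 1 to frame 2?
the yellow pentagon

(moved 0.5)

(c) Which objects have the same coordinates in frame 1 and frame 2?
none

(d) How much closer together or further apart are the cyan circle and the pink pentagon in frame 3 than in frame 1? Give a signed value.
+2.5

Distance in frame 1: 2.4. Distance in frame 3: 4.9.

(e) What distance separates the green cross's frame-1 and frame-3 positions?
7.1

The green cross moved from (0.8, 8.3) to (6.2, 3.7), a distance of √(5.4² + 4.6²) ≈ 7.1.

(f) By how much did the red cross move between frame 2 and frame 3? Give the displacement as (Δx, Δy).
(1.3, 1.0)

The red cross was at (2.5, 7.9) in frame 2 and (3.8, 8.9) in frame 3.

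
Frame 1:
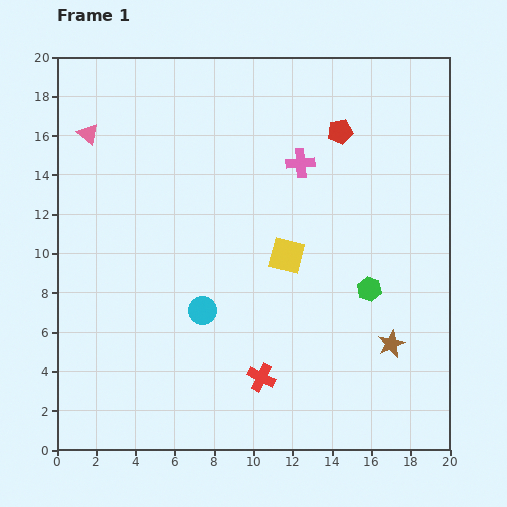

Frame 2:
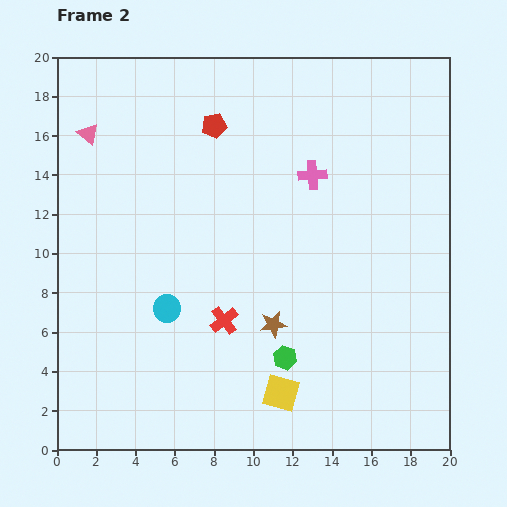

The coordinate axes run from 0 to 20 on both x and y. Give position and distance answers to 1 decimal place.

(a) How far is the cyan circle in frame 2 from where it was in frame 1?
1.8

The cyan circle moved from (7.4, 7.1) to (5.6, 7.2), a distance of √(1.8² + 0.1²) ≈ 1.8.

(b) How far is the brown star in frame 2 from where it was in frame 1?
6.1

The brown star moved from (17.0, 5.4) to (11.0, 6.4), a distance of √(6.0² + 1.0²) ≈ 6.1.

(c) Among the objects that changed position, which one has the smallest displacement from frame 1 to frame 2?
the pink cross

(moved 0.8)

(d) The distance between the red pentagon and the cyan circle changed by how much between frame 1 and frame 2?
-1.9

Distance in frame 1: 11.5. Distance in frame 2: 9.6.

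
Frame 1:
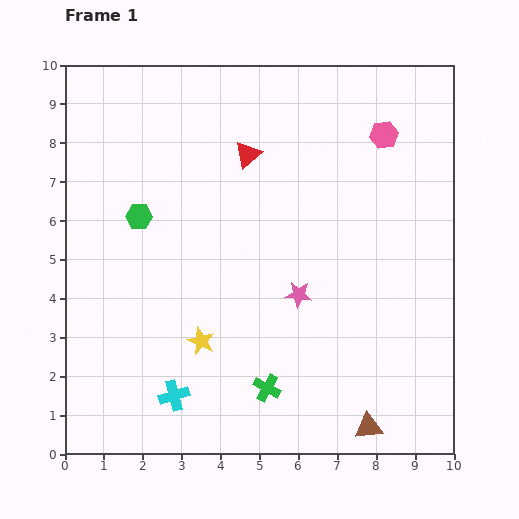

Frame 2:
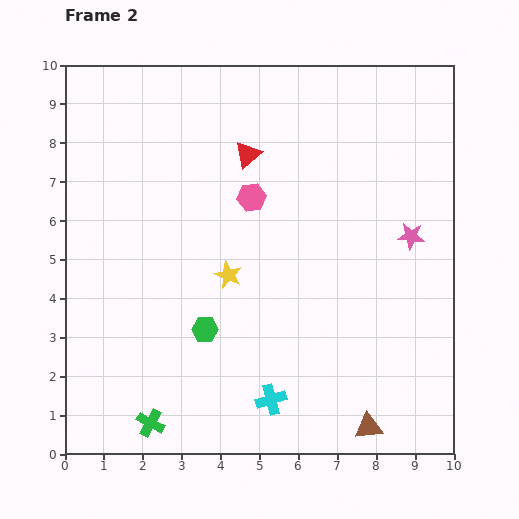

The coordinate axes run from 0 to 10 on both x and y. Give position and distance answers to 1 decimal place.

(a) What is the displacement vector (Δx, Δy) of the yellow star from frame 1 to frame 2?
(0.7, 1.7)

The yellow star was at (3.5, 2.9) in frame 1 and (4.2, 4.6) in frame 2.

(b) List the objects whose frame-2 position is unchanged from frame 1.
the red triangle, the brown triangle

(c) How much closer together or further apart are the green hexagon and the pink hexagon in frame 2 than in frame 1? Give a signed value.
-3.0

Distance in frame 1: 6.6. Distance in frame 2: 3.6.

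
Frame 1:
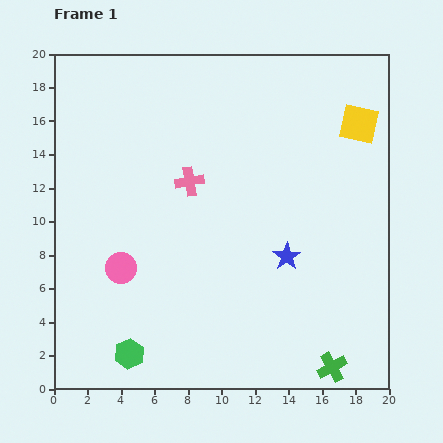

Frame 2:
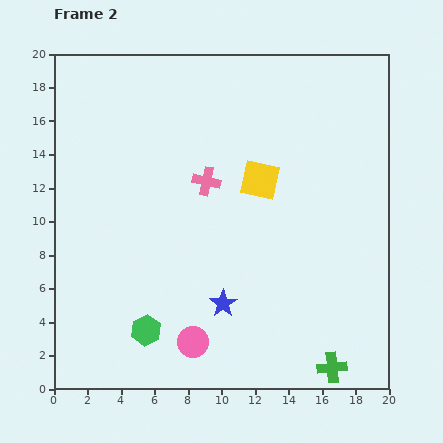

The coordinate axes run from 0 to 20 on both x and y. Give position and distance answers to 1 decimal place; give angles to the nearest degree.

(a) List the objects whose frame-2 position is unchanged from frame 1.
the green cross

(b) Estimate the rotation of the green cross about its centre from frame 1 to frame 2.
23° clockwise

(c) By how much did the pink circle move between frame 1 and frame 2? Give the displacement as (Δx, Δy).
(4.3, -4.4)

The pink circle was at (4.0, 7.2) in frame 1 and (8.3, 2.8) in frame 2.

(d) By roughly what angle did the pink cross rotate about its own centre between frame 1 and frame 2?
21° clockwise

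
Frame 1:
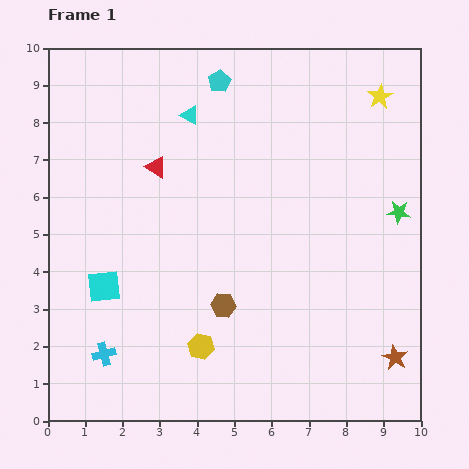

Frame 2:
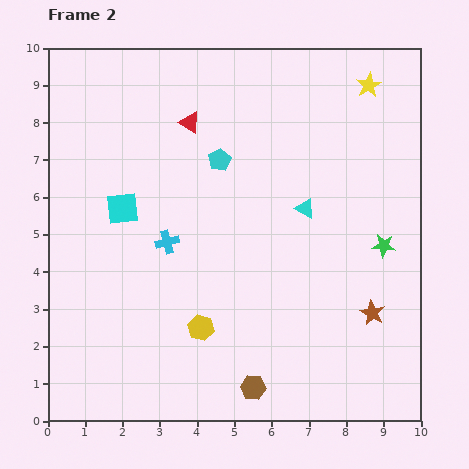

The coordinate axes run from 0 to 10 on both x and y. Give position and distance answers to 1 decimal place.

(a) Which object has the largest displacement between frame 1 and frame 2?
the cyan triangle

(moved 4.0; next 3.4)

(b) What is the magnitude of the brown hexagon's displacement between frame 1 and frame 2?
2.3

The brown hexagon moved from (4.7, 3.1) to (5.5, 0.9), a distance of √(0.8² + 2.2²) ≈ 2.3.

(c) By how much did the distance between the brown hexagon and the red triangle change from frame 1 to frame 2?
+3.2

Distance in frame 1: 4.1. Distance in frame 2: 7.3.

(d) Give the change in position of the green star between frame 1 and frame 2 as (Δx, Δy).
(-0.4, -0.9)

The green star was at (9.4, 5.6) in frame 1 and (9.0, 4.7) in frame 2.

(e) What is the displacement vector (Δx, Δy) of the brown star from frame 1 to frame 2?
(-0.6, 1.2)

The brown star was at (9.3, 1.7) in frame 1 and (8.7, 2.9) in frame 2.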